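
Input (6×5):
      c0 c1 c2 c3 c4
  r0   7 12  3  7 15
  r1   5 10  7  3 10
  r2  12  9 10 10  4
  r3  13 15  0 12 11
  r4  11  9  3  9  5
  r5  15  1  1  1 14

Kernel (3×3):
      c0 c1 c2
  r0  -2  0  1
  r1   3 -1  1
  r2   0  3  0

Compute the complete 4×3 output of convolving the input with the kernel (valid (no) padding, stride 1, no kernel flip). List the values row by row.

Output[0,0]: The receptive field on the input at this output position is [7 12 3 / 5 10 7 / 12 9 10]. Elementwise product with the kernel and sum: 7·-2 + 3·1 + 5·3 + 10·-1 + 7·1 + 9·3.
Output[0,1]: The receptive field on the input at this output position is [12 3 7 / 10 7 3 / 9 10 10]. Elementwise product with the kernel and sum: 12·-2 + 7·1 + 10·3 + 7·-1 + 3·1 + 10·3.

28 39 67
79 10 56
37 58 10
4 18 19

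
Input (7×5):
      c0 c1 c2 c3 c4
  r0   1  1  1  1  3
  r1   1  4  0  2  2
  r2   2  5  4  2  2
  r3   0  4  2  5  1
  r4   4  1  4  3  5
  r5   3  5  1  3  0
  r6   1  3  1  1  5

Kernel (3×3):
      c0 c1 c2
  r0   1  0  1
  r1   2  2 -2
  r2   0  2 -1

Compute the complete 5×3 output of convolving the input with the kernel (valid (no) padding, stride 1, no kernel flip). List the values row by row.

Output[0,0]: The receptive field on the input at this output position is [1 1 1 / 1 4 0 / 2 5 4]. Elementwise product with the kernel and sum: 1·1 + 1·1 + 1·2 + 4·2 + 0·-2 + 5·2 + 4·-1.
Output[0,1]: The receptive field on the input at this output position is [1 1 1 / 4 0 2 / 5 4 2]. Elementwise product with the kernel and sum: 1·1 + 1·1 + 4·2 + 0·2 + 2·-2 + 4·2 + 2·-1.

18 12 6
13 19 19
8 14 19
13 12 13
27 11 14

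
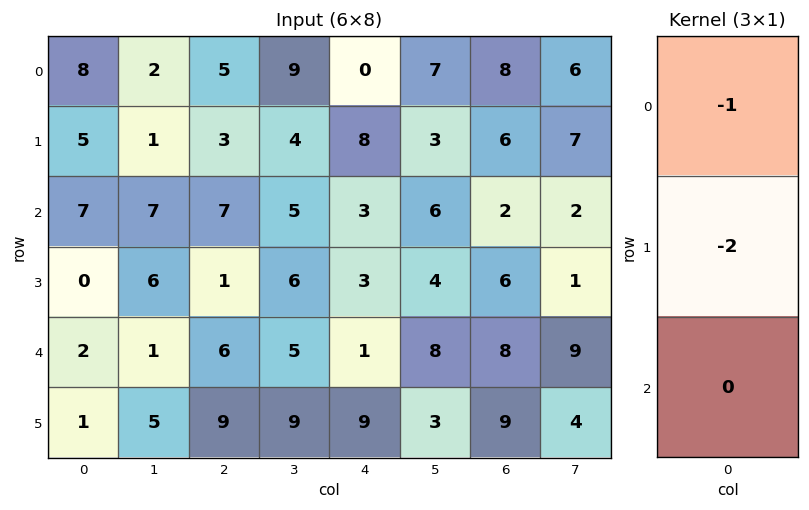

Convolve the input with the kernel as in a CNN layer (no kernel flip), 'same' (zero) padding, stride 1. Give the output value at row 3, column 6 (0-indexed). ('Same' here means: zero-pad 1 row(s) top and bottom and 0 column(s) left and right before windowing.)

-14

The receptive field on the zero-padded input at this output position is [2 / 6 / 8]. Elementwise product with the kernel and sum: 2·-1 + 6·-2.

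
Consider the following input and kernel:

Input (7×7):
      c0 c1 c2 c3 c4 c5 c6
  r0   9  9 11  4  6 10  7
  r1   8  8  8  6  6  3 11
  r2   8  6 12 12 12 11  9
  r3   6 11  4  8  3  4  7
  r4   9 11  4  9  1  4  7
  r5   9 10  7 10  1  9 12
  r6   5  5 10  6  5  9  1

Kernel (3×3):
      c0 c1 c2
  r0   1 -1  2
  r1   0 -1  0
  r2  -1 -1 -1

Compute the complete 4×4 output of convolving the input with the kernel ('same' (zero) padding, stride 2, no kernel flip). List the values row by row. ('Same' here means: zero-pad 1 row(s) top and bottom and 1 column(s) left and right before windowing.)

Output[0,0]: The receptive field on the zero-padded input at this output position is [0 0 0 / 0 9 9 / 0 8 8]. Elementwise product with the kernel and sum: 0·1 + 0·-1 + 0·2 + 9·-1 + 0·-1 + 8·-1 + 8·-1.

-25 -33 -21 -21
-17 -23 -21 -28
-12 -8 -8 -31
6 13 22 -4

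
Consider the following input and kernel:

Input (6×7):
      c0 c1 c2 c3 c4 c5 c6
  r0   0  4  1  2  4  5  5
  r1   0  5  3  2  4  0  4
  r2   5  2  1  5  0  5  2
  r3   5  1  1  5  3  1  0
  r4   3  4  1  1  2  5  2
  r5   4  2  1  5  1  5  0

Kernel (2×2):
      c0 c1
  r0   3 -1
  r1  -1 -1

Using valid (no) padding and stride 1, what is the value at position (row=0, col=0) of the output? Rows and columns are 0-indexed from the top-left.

-9

The receptive field on the input at this output position is [0 4 / 0 5]. Elementwise product with the kernel and sum: 0·3 + 4·-1 + 0·-1 + 5·-1.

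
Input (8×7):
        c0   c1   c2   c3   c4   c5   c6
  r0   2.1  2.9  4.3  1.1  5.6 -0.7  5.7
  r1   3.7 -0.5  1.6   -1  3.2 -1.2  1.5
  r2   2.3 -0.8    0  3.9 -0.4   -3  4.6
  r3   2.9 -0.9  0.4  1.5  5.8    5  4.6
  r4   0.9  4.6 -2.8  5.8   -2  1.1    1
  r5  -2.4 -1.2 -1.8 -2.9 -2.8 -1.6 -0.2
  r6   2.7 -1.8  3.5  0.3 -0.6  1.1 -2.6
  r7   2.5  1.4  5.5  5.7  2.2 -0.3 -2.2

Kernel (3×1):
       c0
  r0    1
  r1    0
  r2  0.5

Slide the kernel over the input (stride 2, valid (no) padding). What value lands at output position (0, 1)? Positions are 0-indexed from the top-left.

The receptive field on the input at this output position is [4.3 / 1.6 / 0]. Elementwise product with the kernel and sum: 4.3·1 + 0·0.5.

4.3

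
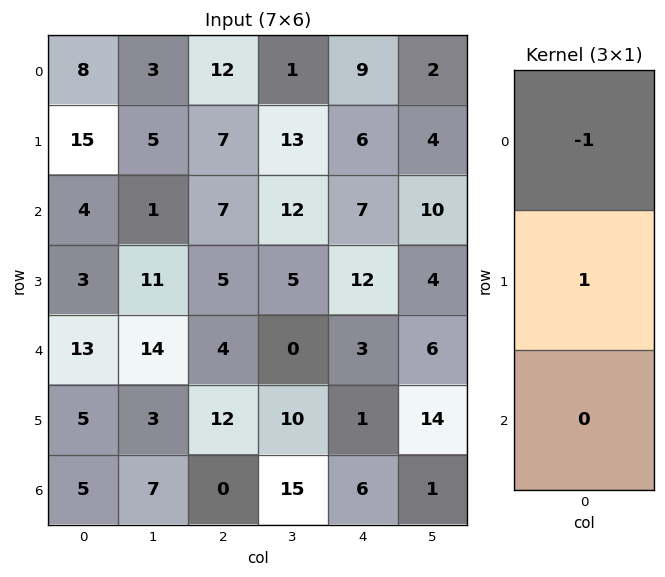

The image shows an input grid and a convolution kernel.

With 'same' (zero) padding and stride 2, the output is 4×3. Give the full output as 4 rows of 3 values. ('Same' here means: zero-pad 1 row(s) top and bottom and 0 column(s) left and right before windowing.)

8 12 9
-11 0 1
10 -1 -9
0 -12 5

Output[0,0]: The receptive field on the zero-padded input at this output position is [0 / 8 / 15]. Elementwise product with the kernel and sum: 0·-1 + 8·1.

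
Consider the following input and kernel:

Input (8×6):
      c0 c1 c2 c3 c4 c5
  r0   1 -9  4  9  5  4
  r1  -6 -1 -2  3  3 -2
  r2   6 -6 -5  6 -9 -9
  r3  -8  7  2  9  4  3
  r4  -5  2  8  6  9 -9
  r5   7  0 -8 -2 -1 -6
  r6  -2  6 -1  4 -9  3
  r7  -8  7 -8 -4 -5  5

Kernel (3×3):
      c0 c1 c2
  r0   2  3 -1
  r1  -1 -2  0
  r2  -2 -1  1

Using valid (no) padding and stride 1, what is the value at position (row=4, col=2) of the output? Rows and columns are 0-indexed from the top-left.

The receptive field on the input at this output position is [8 6 9 / -8 -2 -1 / -1 4 -9]. Elementwise product with the kernel and sum: 8·2 + 6·3 + 9·-1 + -8·-1 + -2·-2 + -1·-2 + 4·-1 + -9·1.

26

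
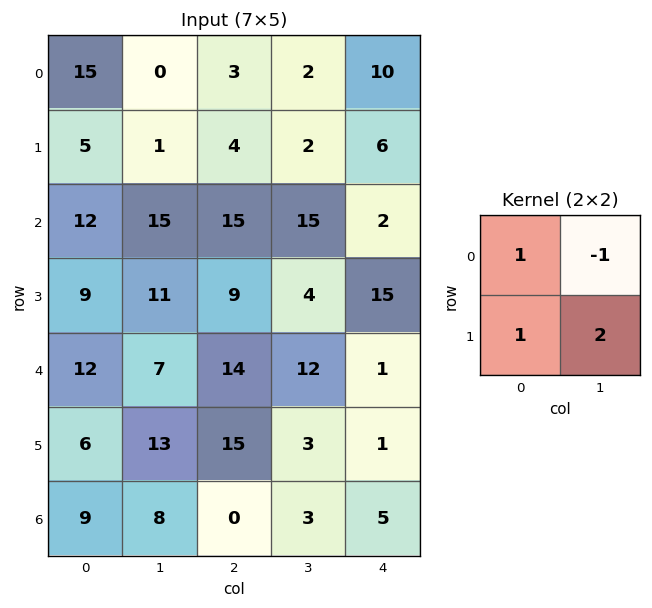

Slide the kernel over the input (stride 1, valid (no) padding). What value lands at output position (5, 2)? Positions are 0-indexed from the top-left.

18

The receptive field on the input at this output position is [15 3 / 0 3]. Elementwise product with the kernel and sum: 15·1 + 3·-1 + 0·1 + 3·2.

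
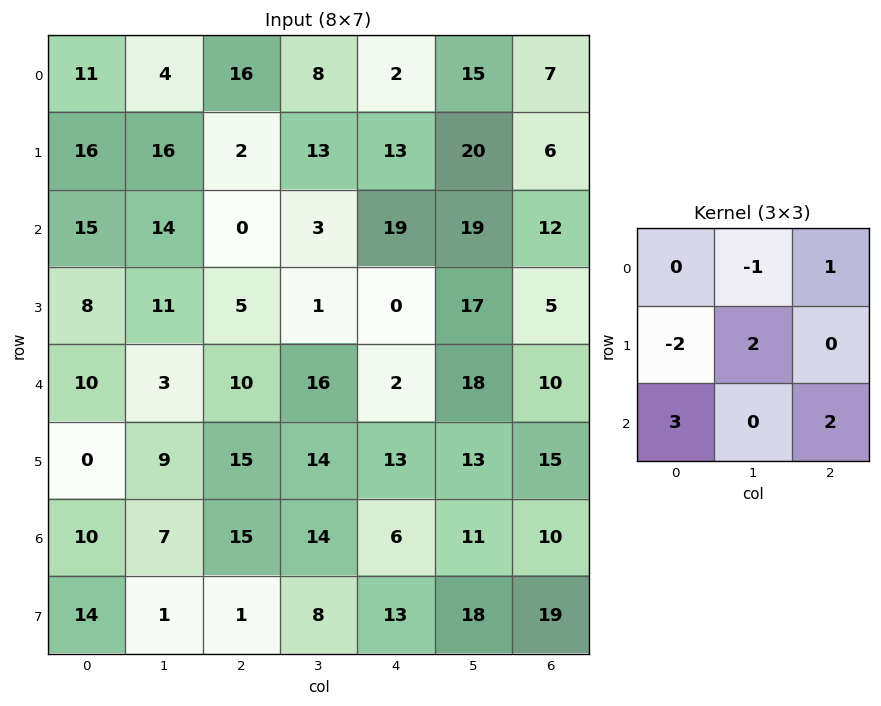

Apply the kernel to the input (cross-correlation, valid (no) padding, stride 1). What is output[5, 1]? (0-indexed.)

The receptive field on the input at this output position is [9 15 14 / 7 15 14 / 1 1 8]. Elementwise product with the kernel and sum: 15·-1 + 14·1 + 7·-2 + 15·2 + 1·3 + 8·2.

34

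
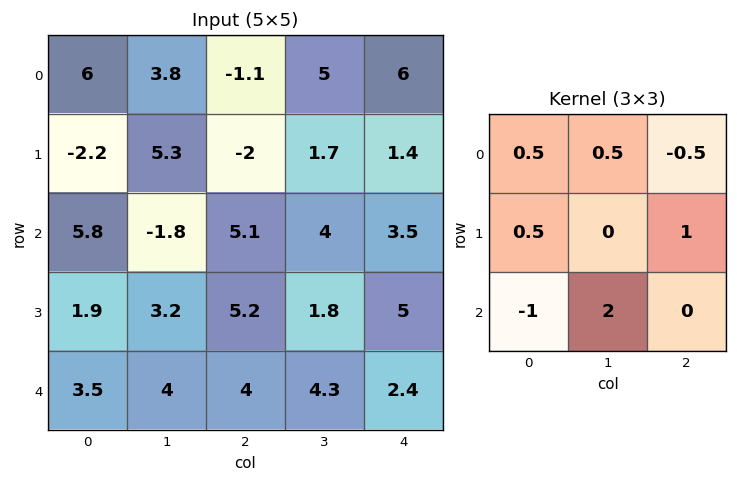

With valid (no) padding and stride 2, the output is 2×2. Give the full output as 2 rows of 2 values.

Output[0,0]: The receptive field on the input at this output position is [6 3.8 -1.1 / -2.2 5.3 -2 / 5.8 -1.8 5.1]. Elementwise product with the kernel and sum: 6·0.5 + 3.8·0.5 + -1.1·-0.5 + -2.2·0.5 + -2·1 + 5.8·-1 + -1.8·2.
Output[0,1]: The receptive field on the input at this output position is [-1.1 5 6 / -2 1.7 1.4 / 5.1 4 3.5]. Elementwise product with the kernel and sum: -1.1·0.5 + 5·0.5 + 6·-0.5 + -2·0.5 + 1.4·1 + 5.1·-1 + 4·2.

-7.05 2.25
10.1 15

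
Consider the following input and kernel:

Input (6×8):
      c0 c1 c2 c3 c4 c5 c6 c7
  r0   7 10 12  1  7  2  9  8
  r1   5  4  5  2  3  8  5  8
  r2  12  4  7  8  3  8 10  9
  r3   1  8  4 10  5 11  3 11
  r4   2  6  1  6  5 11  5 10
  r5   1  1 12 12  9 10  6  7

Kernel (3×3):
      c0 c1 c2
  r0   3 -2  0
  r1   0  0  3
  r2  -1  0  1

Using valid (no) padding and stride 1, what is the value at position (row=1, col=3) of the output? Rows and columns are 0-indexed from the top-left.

25

The receptive field on the input at this output position is [2 3 8 / 8 3 8 / 10 5 11]. Elementwise product with the kernel and sum: 2·3 + 3·-2 + 8·3 + 10·-1 + 11·1.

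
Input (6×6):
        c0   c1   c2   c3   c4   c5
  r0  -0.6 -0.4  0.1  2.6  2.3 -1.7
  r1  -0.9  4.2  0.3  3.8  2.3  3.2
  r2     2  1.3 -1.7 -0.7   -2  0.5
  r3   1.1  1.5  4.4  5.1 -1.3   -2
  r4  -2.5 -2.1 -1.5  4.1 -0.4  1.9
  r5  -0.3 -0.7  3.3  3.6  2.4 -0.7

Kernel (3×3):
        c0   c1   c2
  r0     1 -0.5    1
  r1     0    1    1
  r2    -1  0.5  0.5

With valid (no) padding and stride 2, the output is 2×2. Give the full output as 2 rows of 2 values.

2 7.55
6.25 3.8

Output[0,0]: The receptive field on the input at this output position is [-0.6 -0.4 0.1 / -0.9 4.2 0.3 / 2 1.3 -1.7]. Elementwise product with the kernel and sum: -0.6·1 + -0.4·-0.5 + 0.1·1 + 4.2·1 + 0.3·1 + 2·-1 + 1.3·0.5 + -1.7·0.5.
Output[0,1]: The receptive field on the input at this output position is [0.1 2.6 2.3 / 0.3 3.8 2.3 / -1.7 -0.7 -2]. Elementwise product with the kernel and sum: 0.1·1 + 2.6·-0.5 + 2.3·1 + 3.8·1 + 2.3·1 + -1.7·-1 + -0.7·0.5 + -2·0.5.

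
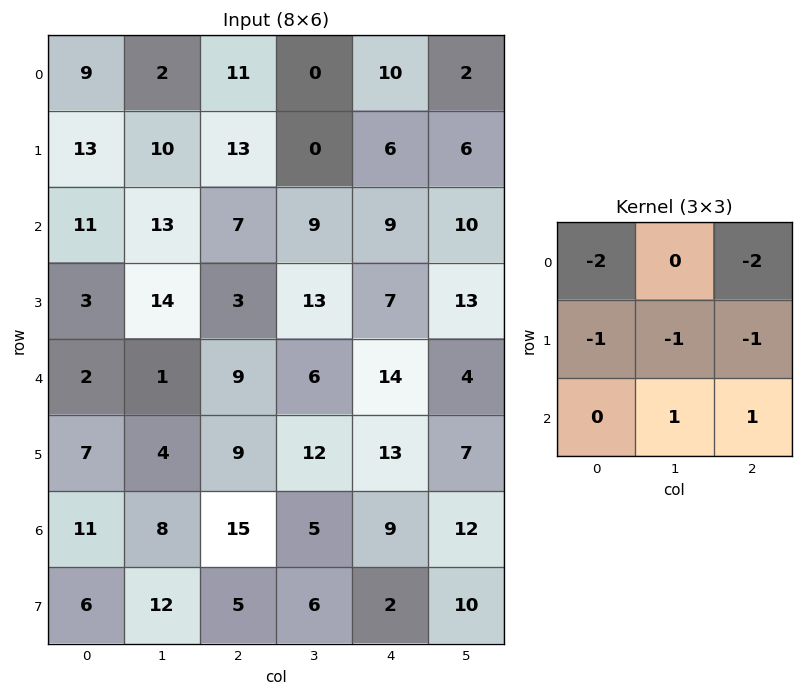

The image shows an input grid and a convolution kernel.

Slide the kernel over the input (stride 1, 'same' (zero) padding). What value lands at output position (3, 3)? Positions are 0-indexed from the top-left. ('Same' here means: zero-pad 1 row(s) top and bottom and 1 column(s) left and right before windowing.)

The receptive field on the zero-padded input at this output position is [7 9 9 / 3 13 7 / 9 6 14]. Elementwise product with the kernel and sum: 7·-2 + 9·-2 + 3·-1 + 13·-1 + 7·-1 + 6·1 + 14·1.

-35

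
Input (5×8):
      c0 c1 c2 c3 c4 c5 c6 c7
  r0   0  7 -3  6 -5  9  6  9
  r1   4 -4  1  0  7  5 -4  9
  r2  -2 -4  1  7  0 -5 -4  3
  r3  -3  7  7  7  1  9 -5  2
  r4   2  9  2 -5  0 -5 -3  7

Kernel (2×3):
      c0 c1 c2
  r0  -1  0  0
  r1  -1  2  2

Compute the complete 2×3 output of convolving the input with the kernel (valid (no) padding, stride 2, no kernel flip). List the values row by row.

Output[0,0]: The receptive field on the input at this output position is [0 7 -3 / 4 -4 1]. Elementwise product with the kernel and sum: 0·-1 + 4·-1 + -4·2 + 1·2.
Output[0,1]: The receptive field on the input at this output position is [-3 6 -5 / 1 0 7]. Elementwise product with the kernel and sum: -3·-1 + 1·-1 + 0·2 + 7·2.

-10 16 0
33 8 7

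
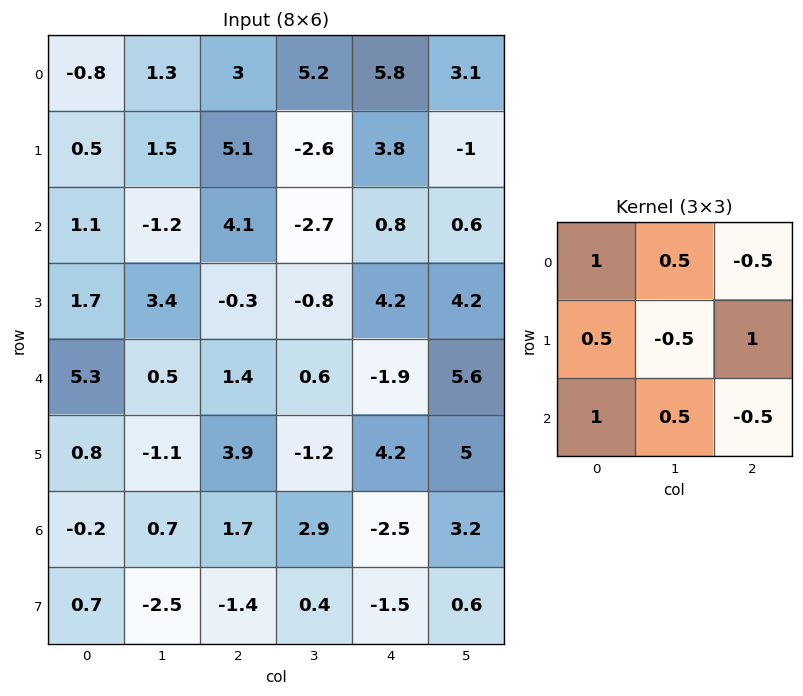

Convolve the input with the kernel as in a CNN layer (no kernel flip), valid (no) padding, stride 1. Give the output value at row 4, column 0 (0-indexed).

The receptive field on the input at this output position is [5.3 0.5 1.4 / 0.8 -1.1 3.9 / -0.2 0.7 1.7]. Elementwise product with the kernel and sum: 5.3·1 + 0.5·0.5 + 1.4·-0.5 + 0.8·0.5 + -1.1·-0.5 + 3.9·1 + -0.2·1 + 0.7·0.5 + 1.7·-0.5.

9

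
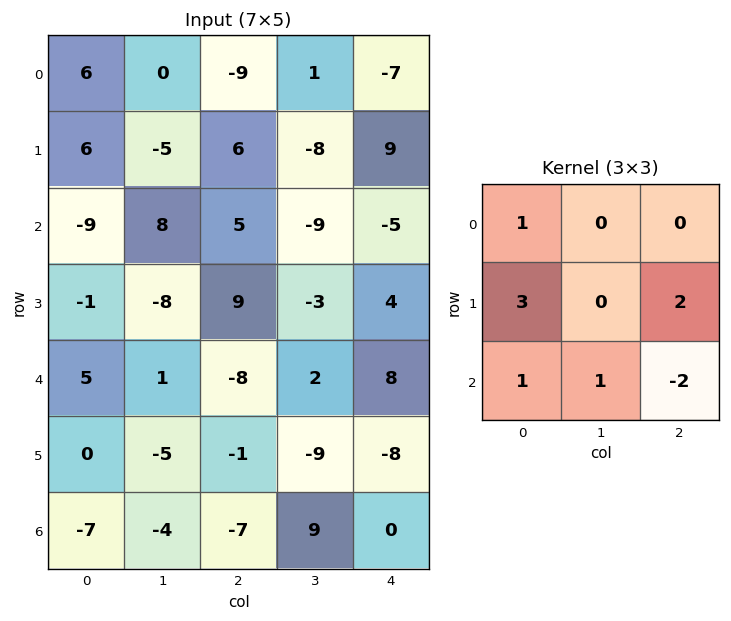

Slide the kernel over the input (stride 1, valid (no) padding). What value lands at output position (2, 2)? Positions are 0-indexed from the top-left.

The receptive field on the input at this output position is [5 -9 -5 / 9 -3 4 / -8 2 8]. Elementwise product with the kernel and sum: 5·1 + 9·3 + 4·2 + -8·1 + 2·1 + 8·-2.

18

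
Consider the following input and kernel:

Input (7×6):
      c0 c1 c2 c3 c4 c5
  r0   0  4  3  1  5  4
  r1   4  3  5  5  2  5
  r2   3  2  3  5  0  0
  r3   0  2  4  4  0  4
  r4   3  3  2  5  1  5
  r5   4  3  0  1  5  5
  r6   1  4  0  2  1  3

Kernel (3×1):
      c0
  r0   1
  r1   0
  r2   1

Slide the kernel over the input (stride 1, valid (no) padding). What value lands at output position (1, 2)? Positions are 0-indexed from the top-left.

9

The receptive field on the input at this output position is [5 / 3 / 4]. Elementwise product with the kernel and sum: 5·1 + 4·1.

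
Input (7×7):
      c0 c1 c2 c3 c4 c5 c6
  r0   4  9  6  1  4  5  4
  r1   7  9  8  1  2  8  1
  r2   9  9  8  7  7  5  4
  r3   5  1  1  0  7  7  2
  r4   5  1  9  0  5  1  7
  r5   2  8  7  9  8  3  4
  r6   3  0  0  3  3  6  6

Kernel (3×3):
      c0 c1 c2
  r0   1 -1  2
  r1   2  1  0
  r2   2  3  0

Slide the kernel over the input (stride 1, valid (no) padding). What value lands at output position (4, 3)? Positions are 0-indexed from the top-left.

The receptive field on the input at this output position is [0 5 1 / 9 8 3 / 3 3 6]. Elementwise product with the kernel and sum: 0·1 + 5·-1 + 1·2 + 9·2 + 8·1 + 3·2 + 3·3.

38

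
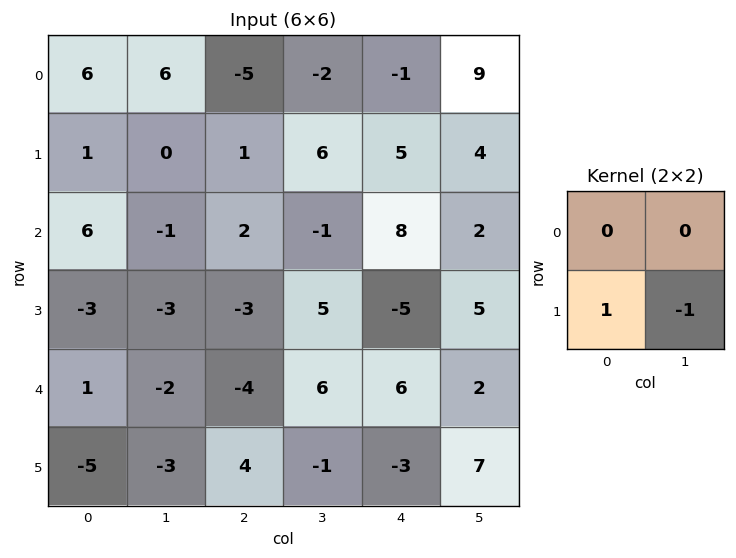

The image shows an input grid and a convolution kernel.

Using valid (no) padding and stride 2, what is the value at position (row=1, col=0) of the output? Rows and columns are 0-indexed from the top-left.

The receptive field on the input at this output position is [6 -1 / -3 -3]. Elementwise product with the kernel and sum: -3·1 + -3·-1.

0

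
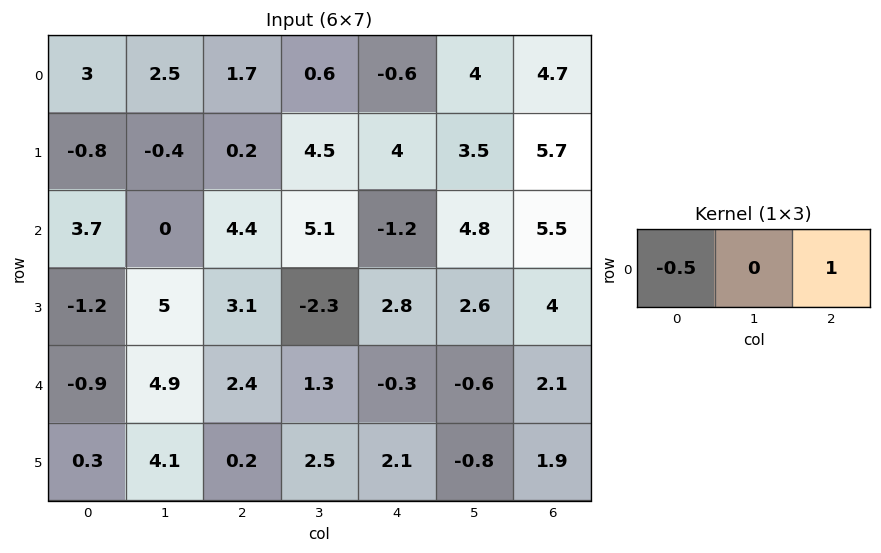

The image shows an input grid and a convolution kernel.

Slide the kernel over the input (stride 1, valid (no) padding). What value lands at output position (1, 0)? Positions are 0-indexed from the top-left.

The receptive field on the input at this output position is [-0.8 -0.4 0.2]. Elementwise product with the kernel and sum: -0.8·-0.5 + 0.2·1.

0.6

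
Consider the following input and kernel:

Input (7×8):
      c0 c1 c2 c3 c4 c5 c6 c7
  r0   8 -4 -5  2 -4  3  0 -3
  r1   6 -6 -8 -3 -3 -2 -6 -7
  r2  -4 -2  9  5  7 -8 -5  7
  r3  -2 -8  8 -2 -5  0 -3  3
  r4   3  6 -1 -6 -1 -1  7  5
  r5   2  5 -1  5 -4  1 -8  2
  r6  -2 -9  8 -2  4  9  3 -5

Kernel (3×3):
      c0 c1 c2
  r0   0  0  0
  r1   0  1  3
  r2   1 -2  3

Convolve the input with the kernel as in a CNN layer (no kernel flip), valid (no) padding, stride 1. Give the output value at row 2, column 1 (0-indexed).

-8

The receptive field on the input at this output position is [-2 9 5 / -8 8 -2 / 6 -1 -6]. Elementwise product with the kernel and sum: 8·1 + -2·3 + 6·1 + -1·-2 + -6·3.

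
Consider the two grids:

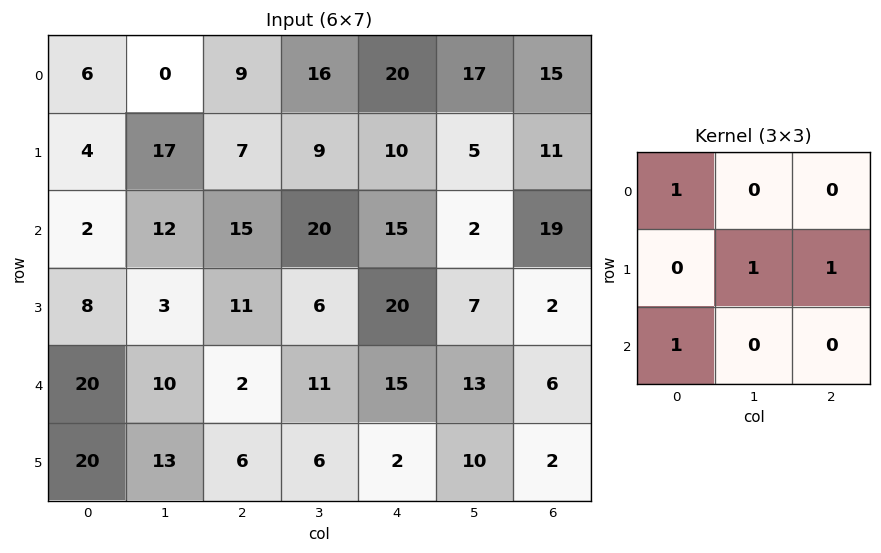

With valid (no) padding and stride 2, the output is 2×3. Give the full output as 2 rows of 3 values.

32 43 51
36 43 39

Output[0,0]: The receptive field on the input at this output position is [6 0 9 / 4 17 7 / 2 12 15]. Elementwise product with the kernel and sum: 6·1 + 17·1 + 7·1 + 2·1.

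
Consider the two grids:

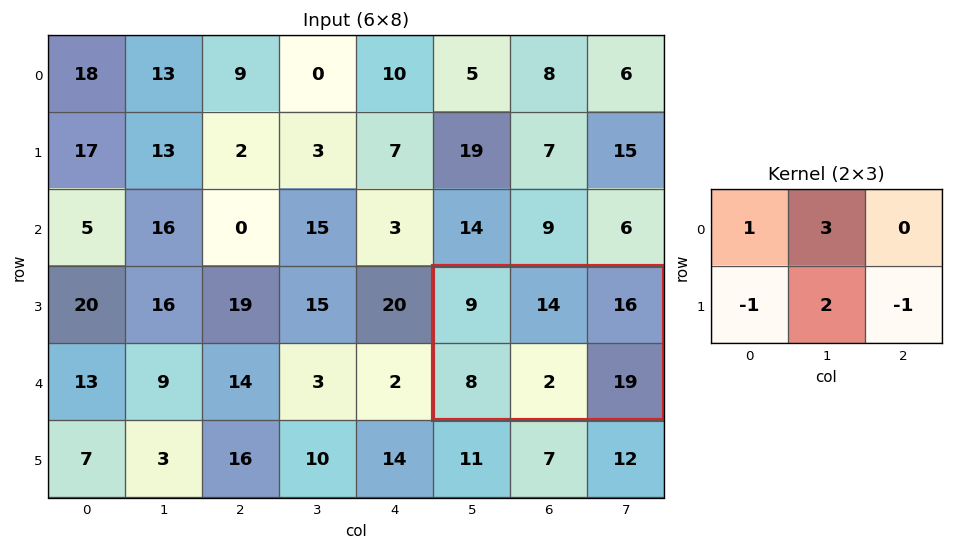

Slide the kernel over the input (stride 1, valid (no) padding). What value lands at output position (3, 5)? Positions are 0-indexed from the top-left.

The receptive field on the input at this output position is [9 14 16 / 8 2 19]. Elementwise product with the kernel and sum: 9·1 + 14·3 + 8·-1 + 2·2 + 19·-1.

28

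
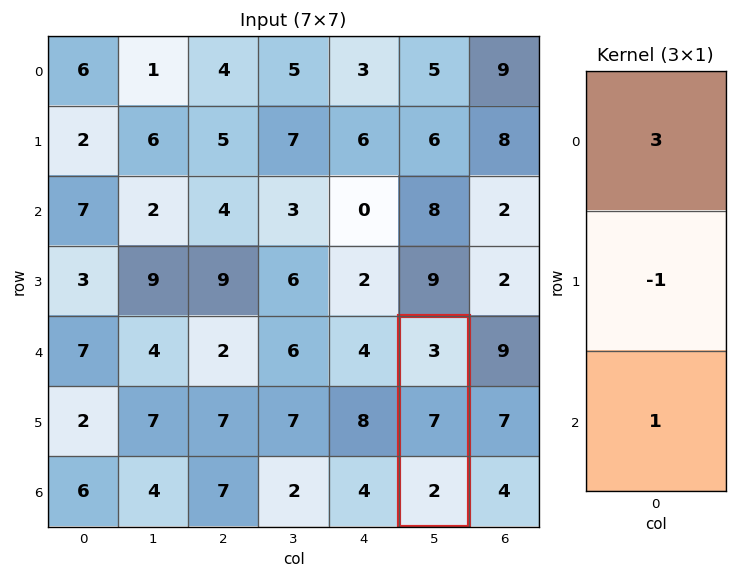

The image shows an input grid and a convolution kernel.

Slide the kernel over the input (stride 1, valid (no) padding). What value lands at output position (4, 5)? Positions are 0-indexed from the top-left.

4

The receptive field on the input at this output position is [3 / 7 / 2]. Elementwise product with the kernel and sum: 3·3 + 7·-1 + 2·1.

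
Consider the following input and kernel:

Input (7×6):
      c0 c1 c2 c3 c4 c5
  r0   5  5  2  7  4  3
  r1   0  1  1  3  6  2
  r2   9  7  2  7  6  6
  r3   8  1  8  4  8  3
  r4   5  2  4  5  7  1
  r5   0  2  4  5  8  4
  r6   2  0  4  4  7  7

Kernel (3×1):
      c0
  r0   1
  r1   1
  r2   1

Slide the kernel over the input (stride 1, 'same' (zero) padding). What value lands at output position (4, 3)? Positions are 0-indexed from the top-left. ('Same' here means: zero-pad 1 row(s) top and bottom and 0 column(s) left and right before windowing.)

The receptive field on the zero-padded input at this output position is [4 / 5 / 5]. Elementwise product with the kernel and sum: 4·1 + 5·1 + 5·1.

14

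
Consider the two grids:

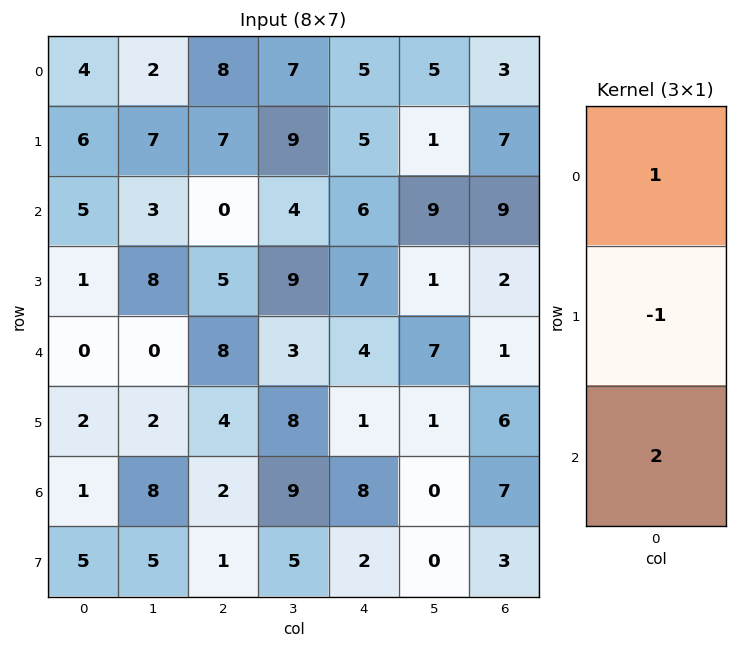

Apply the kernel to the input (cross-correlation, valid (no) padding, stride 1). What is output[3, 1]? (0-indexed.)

The receptive field on the input at this output position is [8 / 0 / 2]. Elementwise product with the kernel and sum: 8·1 + 0·-1 + 2·2.

12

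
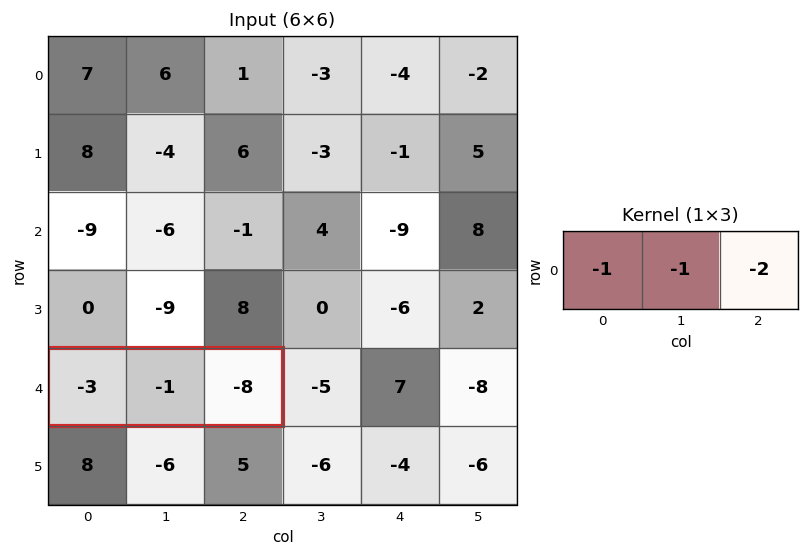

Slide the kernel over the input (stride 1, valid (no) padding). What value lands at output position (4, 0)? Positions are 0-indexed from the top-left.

20

The receptive field on the input at this output position is [-3 -1 -8]. Elementwise product with the kernel and sum: -3·-1 + -1·-1 + -8·-2.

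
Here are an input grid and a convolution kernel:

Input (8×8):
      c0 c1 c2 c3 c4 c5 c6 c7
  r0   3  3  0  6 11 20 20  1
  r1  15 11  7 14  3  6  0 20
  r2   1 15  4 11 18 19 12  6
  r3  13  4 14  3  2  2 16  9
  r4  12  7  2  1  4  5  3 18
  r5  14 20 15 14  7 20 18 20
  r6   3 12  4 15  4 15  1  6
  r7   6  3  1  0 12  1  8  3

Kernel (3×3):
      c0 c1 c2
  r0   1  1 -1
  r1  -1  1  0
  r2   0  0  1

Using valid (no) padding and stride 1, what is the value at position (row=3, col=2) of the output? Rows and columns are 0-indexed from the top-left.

21

The receptive field on the input at this output position is [14 3 2 / 2 1 4 / 15 14 7]. Elementwise product with the kernel and sum: 14·1 + 3·1 + 2·-1 + 2·-1 + 1·1 + 7·1.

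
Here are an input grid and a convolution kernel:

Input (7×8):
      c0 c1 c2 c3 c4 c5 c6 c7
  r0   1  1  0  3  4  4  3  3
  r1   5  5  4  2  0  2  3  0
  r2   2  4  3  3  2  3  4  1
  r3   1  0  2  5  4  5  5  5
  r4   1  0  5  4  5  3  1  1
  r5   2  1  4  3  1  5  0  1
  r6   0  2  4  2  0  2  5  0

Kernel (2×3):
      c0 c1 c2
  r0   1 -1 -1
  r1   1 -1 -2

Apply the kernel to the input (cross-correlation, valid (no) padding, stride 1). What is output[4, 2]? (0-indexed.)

-5

The receptive field on the input at this output position is [5 4 5 / 4 3 1]. Elementwise product with the kernel and sum: 5·1 + 4·-1 + 5·-1 + 4·1 + 3·-1 + 1·-2.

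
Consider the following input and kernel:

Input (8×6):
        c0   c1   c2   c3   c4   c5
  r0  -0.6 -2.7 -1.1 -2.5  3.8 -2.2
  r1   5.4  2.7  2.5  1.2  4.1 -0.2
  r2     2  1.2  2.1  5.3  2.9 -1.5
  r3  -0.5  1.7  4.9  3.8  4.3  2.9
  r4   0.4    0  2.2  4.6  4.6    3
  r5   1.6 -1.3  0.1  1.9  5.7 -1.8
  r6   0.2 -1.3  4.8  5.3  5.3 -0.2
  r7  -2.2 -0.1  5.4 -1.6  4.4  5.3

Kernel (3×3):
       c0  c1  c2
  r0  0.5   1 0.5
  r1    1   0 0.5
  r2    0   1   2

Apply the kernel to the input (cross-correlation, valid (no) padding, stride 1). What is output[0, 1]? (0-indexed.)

12.3

The receptive field on the input at this output position is [-2.7 -1.1 -2.5 / 2.7 2.5 1.2 / 1.2 2.1 5.3]. Elementwise product with the kernel and sum: -2.7·0.5 + -1.1·1 + -2.5·0.5 + 2.7·1 + 1.2·0.5 + 2.1·1 + 5.3·2.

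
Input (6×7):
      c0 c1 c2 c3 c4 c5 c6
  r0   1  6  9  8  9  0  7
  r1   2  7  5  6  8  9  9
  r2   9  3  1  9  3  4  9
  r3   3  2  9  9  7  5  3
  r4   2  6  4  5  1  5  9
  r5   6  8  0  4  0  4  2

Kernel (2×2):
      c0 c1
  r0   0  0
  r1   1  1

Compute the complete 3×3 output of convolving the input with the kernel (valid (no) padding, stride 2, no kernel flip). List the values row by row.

9 11 17
5 18 12
14 4 4

Output[0,0]: The receptive field on the input at this output position is [1 6 / 2 7]. Elementwise product with the kernel and sum: 2·1 + 7·1.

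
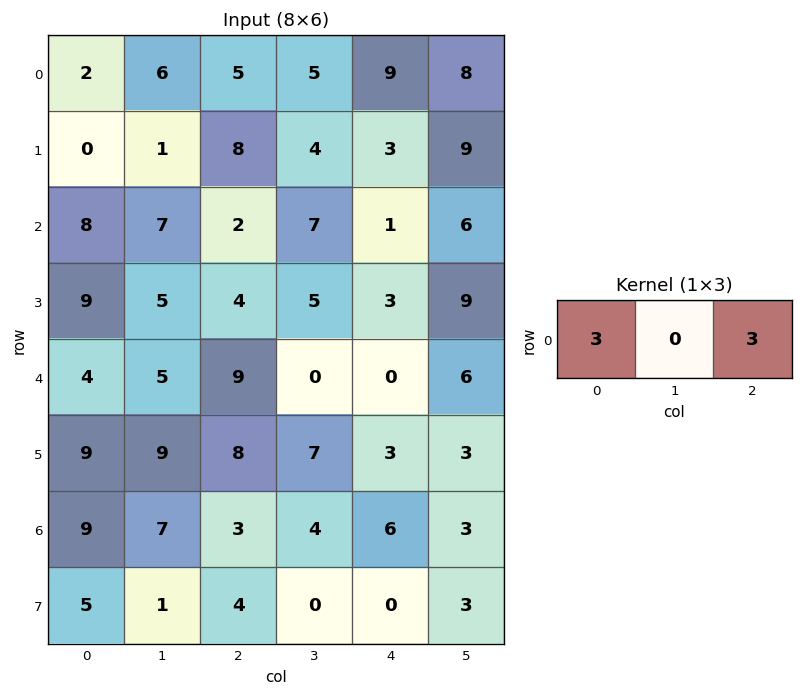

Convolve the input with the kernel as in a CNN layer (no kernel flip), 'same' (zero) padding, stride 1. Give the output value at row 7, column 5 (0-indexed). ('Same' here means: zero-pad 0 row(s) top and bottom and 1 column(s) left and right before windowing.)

The receptive field on the zero-padded input at this output position is [0 3 0]. Elementwise product with the kernel and sum: 0·3 + 0·3.

0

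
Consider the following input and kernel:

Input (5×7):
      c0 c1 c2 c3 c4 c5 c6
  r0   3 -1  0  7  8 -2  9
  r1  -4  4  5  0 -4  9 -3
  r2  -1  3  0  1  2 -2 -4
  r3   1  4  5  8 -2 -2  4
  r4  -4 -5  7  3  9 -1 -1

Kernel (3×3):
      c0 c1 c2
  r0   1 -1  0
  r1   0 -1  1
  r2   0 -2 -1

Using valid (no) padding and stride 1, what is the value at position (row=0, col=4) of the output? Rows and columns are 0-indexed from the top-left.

6

The receptive field on the input at this output position is [8 -2 9 / -4 9 -3 / 2 -2 -4]. Elementwise product with the kernel and sum: 8·1 + -2·-1 + 9·-1 + -3·1 + -2·-2 + -4·-1.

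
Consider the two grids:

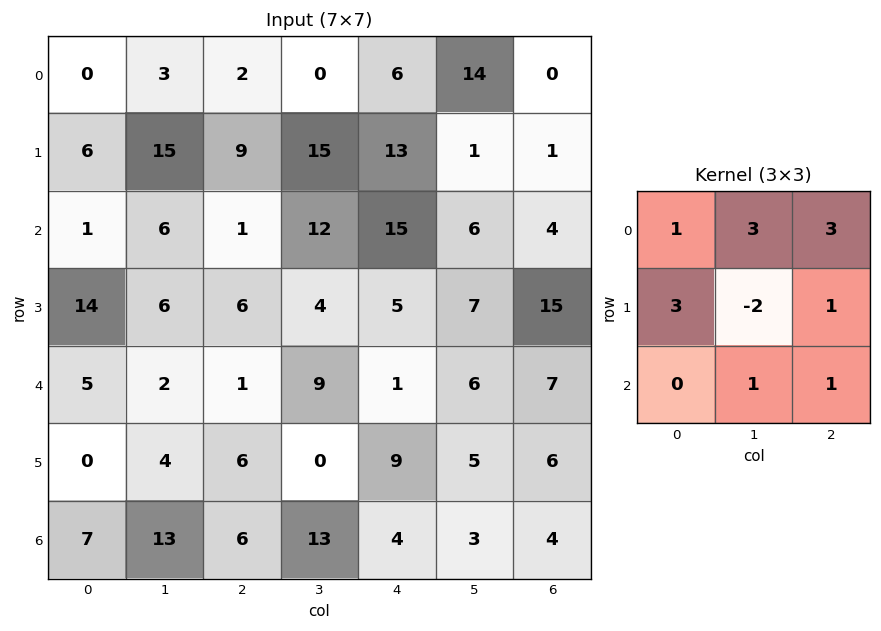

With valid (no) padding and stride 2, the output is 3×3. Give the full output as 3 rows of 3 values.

Output[0,0]: The receptive field on the input at this output position is [0 3 2 / 6 15 9 / 1 6 1]. Elementwise product with the kernel and sum: 0·1 + 3·3 + 2·3 + 6·3 + 15·-2 + 9·1 + 6·1 + 1·1.
Output[0,1]: The receptive field on the input at this output position is [2 0 6 / 9 15 13 / 1 12 15]. Elementwise product with the kernel and sum: 2·1 + 0·3 + 6·3 + 9·3 + 15·-2 + 13·1 + 12·1 + 15·1.

19 57 96
61 107 74
31 75 70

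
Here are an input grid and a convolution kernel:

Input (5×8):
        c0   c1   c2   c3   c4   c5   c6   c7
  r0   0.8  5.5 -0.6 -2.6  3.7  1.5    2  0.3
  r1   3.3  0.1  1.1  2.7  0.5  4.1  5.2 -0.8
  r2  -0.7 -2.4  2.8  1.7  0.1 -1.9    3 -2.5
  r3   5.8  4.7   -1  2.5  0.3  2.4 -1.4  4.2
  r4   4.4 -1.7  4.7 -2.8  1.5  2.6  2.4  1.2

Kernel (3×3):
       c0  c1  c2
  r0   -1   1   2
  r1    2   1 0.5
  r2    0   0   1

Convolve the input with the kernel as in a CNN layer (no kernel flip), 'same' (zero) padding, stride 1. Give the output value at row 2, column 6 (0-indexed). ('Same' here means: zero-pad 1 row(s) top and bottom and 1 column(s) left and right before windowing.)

The receptive field on the zero-padded input at this output position is [4.1 5.2 -0.8 / -1.9 3 -2.5 / 2.4 -1.4 4.2]. Elementwise product with the kernel and sum: 4.1·-1 + 5.2·1 + -0.8·2 + -1.9·2 + 3·1 + -2.5·0.5 + 4.2·1.

1.65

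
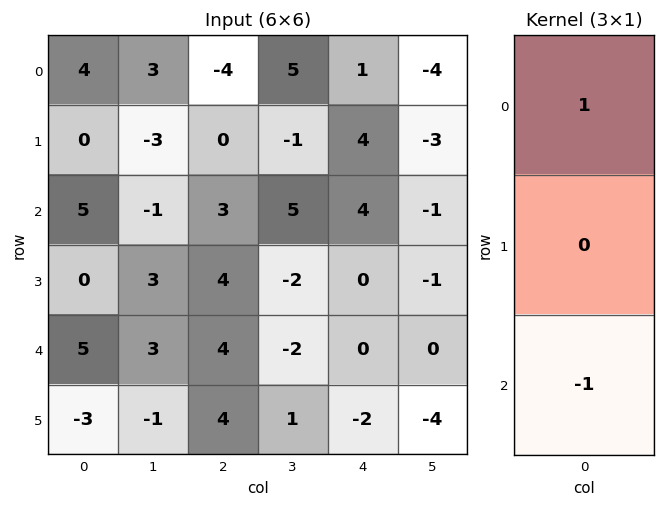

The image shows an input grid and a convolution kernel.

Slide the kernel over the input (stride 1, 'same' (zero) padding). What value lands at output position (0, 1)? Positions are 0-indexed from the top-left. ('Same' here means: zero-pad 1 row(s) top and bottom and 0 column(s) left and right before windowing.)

The receptive field on the zero-padded input at this output position is [0 / 3 / -3]. Elementwise product with the kernel and sum: 0·1 + -3·-1.

3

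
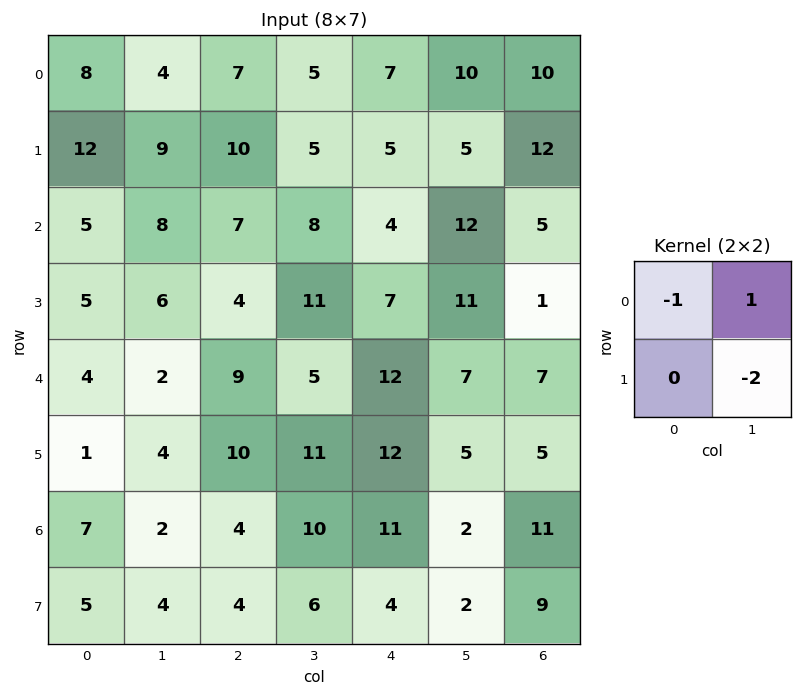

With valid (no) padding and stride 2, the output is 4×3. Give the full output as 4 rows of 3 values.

-22 -12 -7
-9 -21 -14
-10 -26 -15
-13 -6 -13

Output[0,0]: The receptive field on the input at this output position is [8 4 / 12 9]. Elementwise product with the kernel and sum: 8·-1 + 4·1 + 9·-2.
Output[0,1]: The receptive field on the input at this output position is [7 5 / 10 5]. Elementwise product with the kernel and sum: 7·-1 + 5·1 + 5·-2.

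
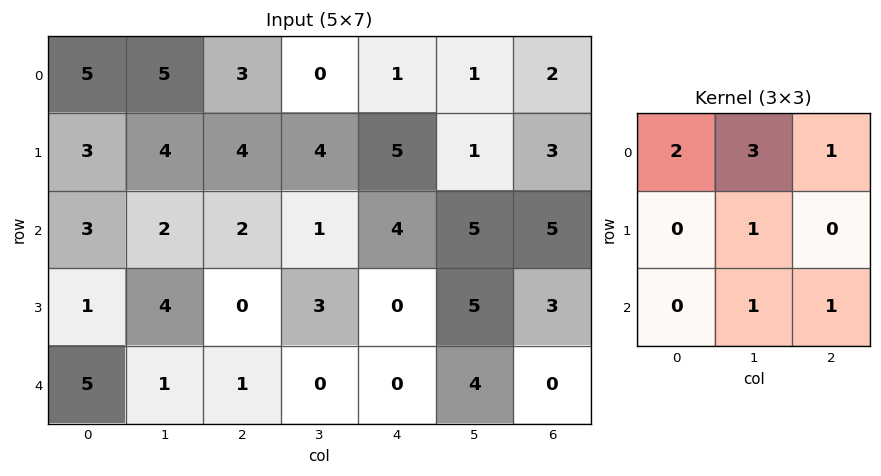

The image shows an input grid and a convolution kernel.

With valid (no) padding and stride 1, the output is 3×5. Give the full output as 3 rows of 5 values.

Output[0,0]: The receptive field on the input at this output position is [5 5 3 / 3 4 4 / 3 2 2]. Elementwise product with the kernel and sum: 5·2 + 5·3 + 3·1 + 4·1 + 2·1 + 2·1.

36 26 16 18 18
28 29 29 33 29
20 12 14 23 37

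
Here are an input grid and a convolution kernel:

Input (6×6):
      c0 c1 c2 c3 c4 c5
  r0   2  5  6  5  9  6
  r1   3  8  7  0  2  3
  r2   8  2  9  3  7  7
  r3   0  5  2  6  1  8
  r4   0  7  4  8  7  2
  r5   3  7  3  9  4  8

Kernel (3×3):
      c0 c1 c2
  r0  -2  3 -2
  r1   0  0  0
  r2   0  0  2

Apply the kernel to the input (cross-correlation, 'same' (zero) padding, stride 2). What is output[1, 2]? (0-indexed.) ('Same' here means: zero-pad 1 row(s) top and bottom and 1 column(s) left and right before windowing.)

16

The receptive field on the zero-padded input at this output position is [0 2 3 / 3 7 7 / 6 1 8]. Elementwise product with the kernel and sum: 0·-2 + 2·3 + 3·-2 + 8·2.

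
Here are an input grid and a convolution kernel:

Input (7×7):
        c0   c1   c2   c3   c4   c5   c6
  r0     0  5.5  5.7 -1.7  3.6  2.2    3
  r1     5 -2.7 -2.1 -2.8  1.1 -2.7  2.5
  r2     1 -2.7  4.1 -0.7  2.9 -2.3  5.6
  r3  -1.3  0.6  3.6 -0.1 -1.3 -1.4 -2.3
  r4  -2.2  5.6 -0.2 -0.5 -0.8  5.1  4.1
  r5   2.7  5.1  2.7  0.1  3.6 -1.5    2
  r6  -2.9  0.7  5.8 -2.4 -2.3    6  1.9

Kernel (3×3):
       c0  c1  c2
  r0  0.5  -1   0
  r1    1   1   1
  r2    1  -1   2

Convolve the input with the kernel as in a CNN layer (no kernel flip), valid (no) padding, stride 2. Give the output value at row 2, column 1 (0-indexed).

10.4

The receptive field on the input at this output position is [-0.2 -0.5 -0.8 / 2.7 0.1 3.6 / 5.8 -2.4 -2.3]. Elementwise product with the kernel and sum: -0.2·0.5 + -0.5·-1 + 2.7·1 + 0.1·1 + 3.6·1 + 5.8·1 + -2.4·-1 + -2.3·2.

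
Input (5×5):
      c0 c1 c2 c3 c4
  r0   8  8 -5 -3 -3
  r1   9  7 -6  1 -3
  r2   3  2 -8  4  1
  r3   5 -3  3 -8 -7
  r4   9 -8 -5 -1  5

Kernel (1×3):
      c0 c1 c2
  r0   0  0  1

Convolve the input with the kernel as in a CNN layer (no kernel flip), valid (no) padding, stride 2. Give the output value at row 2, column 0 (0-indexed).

The receptive field on the input at this output position is [9 -8 -5]. Elementwise product with the kernel and sum: -5·1.

-5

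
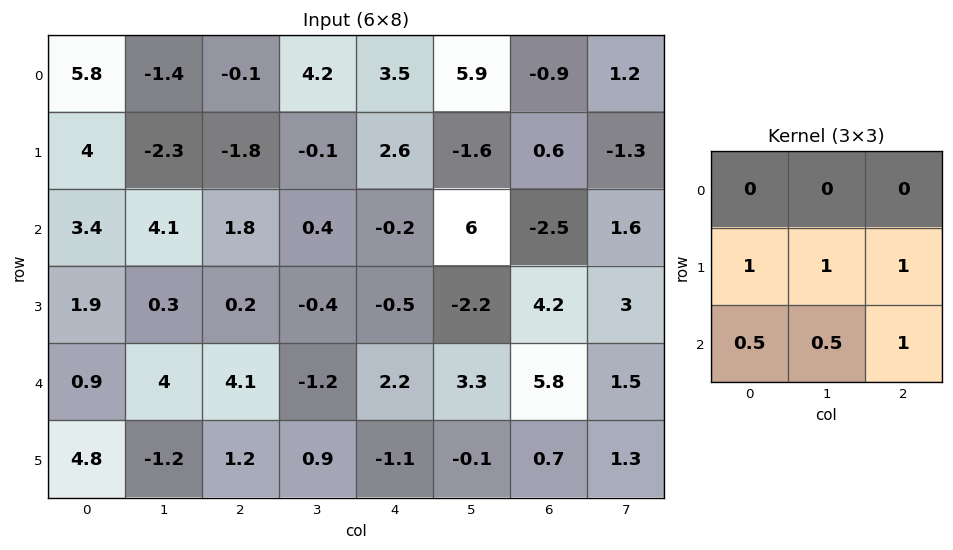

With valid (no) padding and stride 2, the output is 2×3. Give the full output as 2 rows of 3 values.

Output[0,0]: The receptive field on the input at this output position is [5.8 -1.4 -0.1 / 4 -2.3 -1.8 / 3.4 4.1 1.8]. Elementwise product with the kernel and sum: 4·1 + -2.3·1 + -1.8·1 + 3.4·0.5 + 4.1·0.5 + 1.8·1.
Output[0,1]: The receptive field on the input at this output position is [-0.1 4.2 3.5 / -1.8 -0.1 2.6 / 1.8 0.4 -0.2]. Elementwise product with the kernel and sum: -1.8·1 + -0.1·1 + 2.6·1 + 1.8·0.5 + 0.4·0.5 + -0.2·1.

5.45 1.6 2
8.95 2.95 10.05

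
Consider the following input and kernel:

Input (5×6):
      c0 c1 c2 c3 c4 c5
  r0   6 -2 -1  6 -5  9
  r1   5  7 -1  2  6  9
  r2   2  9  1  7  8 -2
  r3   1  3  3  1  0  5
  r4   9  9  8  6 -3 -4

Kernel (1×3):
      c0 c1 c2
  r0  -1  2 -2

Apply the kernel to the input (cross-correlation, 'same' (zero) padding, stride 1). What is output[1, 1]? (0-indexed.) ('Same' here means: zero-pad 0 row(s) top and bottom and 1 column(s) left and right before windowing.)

The receptive field on the zero-padded input at this output position is [5 7 -1]. Elementwise product with the kernel and sum: 5·-1 + 7·2 + -1·-2.

11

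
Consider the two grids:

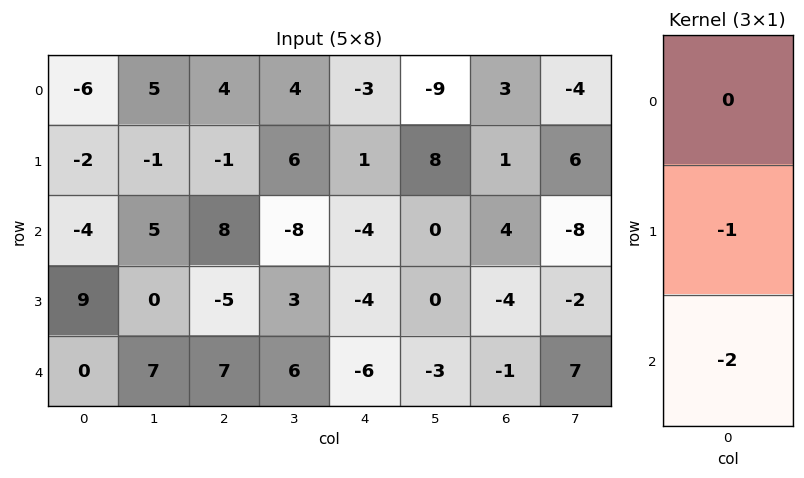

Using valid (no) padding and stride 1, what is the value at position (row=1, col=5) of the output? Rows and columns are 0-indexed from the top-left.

The receptive field on the input at this output position is [8 / 0 / 0]. Elementwise product with the kernel and sum: 0·-1 + 0·-2.

0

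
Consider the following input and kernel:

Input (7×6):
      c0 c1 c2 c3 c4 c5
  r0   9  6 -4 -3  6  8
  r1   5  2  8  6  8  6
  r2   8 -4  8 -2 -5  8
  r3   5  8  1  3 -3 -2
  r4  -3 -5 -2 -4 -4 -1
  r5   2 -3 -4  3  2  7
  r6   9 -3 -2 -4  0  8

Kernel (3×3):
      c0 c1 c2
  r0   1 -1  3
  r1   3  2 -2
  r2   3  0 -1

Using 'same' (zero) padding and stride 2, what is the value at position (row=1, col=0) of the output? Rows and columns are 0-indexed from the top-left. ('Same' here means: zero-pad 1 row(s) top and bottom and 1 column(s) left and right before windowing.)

17

The receptive field on the zero-padded input at this output position is [0 5 2 / 0 8 -4 / 0 5 8]. Elementwise product with the kernel and sum: 0·1 + 5·-1 + 2·3 + 0·3 + 8·2 + -4·-2 + 0·3 + 8·-1.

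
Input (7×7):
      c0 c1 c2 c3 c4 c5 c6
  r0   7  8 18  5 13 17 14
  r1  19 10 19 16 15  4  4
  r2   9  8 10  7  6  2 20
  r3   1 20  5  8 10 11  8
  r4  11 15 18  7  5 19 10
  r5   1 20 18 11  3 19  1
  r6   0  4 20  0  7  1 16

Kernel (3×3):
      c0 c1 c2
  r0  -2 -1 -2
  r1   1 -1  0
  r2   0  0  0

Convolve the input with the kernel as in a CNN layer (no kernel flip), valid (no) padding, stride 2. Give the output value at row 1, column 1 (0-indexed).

The receptive field on the input at this output position is [10 7 6 / 5 8 10 / 18 7 5]. Elementwise product with the kernel and sum: 10·-2 + 7·-1 + 6·-2 + 5·1 + 8·-1.

-42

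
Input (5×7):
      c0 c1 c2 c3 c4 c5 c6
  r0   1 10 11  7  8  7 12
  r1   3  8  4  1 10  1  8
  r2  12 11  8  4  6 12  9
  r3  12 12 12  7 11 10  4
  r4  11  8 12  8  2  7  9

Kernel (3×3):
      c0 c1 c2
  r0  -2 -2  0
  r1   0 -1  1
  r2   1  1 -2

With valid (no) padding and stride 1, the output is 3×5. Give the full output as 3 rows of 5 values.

Output[0,0]: The receptive field on the input at this output position is [1 10 11 / 3 8 4 / 12 11 8]. Elementwise product with the kernel and sum: 1·-2 + 10·-2 + 8·-1 + 4·1 + 12·1 + 11·1 + 8·-2.

-19 -34 -27 -53 -23
-25 -18 -11 -18 -12
-51 -39 -4 -25 -51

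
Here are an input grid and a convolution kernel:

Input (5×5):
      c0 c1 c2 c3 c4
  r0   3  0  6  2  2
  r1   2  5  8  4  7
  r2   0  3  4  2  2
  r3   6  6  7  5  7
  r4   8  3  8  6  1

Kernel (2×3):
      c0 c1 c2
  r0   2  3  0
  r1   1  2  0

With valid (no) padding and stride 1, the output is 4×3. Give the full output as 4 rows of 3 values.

Output[0,0]: The receptive field on the input at this output position is [3 0 6 / 2 5 8]. Elementwise product with the kernel and sum: 3·2 + 0·3 + 2·1 + 5·2.
Output[0,1]: The receptive field on the input at this output position is [0 6 2 / 5 8 4]. Elementwise product with the kernel and sum: 0·2 + 6·3 + 5·1 + 8·2.

18 39 34
25 45 36
27 38 31
44 52 49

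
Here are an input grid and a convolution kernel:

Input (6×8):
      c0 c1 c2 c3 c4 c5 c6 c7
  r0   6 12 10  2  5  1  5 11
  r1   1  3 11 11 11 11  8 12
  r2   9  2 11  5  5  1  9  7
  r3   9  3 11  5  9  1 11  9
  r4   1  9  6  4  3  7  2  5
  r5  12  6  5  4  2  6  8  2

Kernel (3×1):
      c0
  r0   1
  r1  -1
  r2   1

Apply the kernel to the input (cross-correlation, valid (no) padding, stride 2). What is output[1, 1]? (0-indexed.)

6

The receptive field on the input at this output position is [11 / 11 / 6]. Elementwise product with the kernel and sum: 11·1 + 11·-1 + 6·1.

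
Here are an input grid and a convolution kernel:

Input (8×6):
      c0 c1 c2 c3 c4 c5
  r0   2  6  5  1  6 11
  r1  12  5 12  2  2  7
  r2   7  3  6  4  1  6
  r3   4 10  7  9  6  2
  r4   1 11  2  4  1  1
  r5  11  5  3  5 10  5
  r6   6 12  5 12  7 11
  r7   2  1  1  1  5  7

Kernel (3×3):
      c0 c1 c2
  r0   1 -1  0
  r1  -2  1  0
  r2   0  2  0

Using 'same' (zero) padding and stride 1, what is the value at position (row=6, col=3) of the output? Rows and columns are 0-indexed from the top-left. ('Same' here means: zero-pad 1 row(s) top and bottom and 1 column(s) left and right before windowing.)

The receptive field on the zero-padded input at this output position is [3 5 10 / 5 12 7 / 1 1 5]. Elementwise product with the kernel and sum: 3·1 + 5·-1 + 5·-2 + 12·1 + 1·2.

2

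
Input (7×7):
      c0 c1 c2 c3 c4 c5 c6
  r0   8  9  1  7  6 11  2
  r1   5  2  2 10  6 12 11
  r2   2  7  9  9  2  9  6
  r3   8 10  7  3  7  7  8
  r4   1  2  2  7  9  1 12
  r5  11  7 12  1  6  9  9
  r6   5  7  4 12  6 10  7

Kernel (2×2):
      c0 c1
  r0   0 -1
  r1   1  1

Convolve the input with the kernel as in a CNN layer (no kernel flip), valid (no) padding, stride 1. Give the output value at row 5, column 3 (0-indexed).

The receptive field on the input at this output position is [1 6 / 12 6]. Elementwise product with the kernel and sum: 6·-1 + 12·1 + 6·1.

12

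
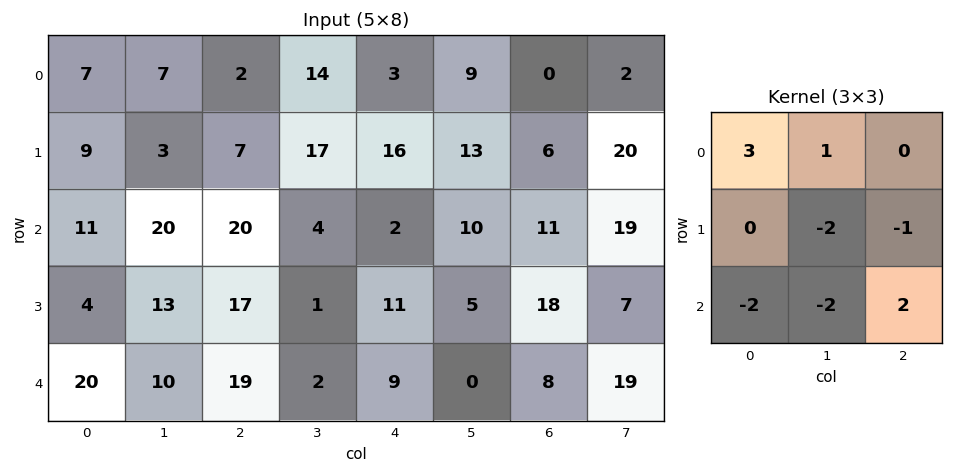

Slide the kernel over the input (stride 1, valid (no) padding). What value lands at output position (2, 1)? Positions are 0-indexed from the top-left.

-9

The receptive field on the input at this output position is [20 20 4 / 13 17 1 / 10 19 2]. Elementwise product with the kernel and sum: 20·3 + 20·1 + 17·-2 + 1·-1 + 10·-2 + 19·-2 + 2·2.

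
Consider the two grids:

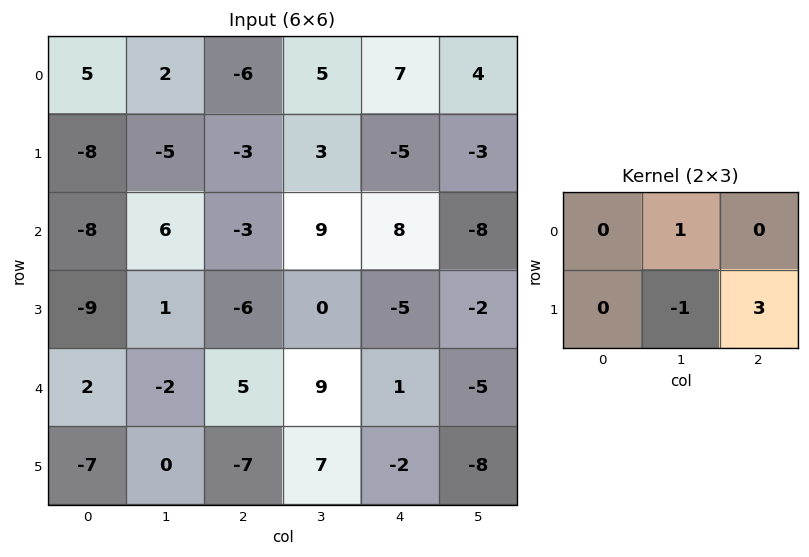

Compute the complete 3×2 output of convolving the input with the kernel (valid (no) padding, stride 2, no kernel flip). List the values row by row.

Output[0,0]: The receptive field on the input at this output position is [5 2 -6 / -8 -5 -3]. Elementwise product with the kernel and sum: 2·1 + -5·-1 + -3·3.

-2 -13
-13 -6
-23 -4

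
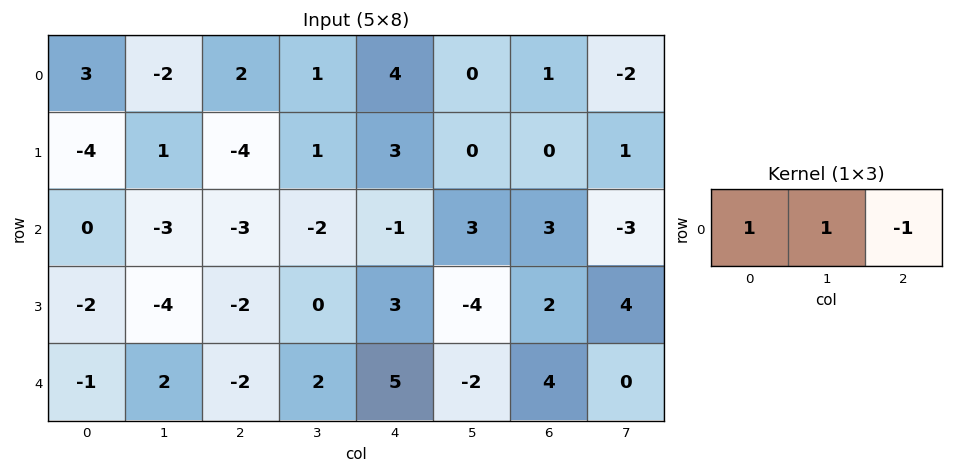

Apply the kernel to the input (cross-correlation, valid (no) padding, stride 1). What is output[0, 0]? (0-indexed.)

The receptive field on the input at this output position is [3 -2 2]. Elementwise product with the kernel and sum: 3·1 + -2·1 + 2·-1.

-1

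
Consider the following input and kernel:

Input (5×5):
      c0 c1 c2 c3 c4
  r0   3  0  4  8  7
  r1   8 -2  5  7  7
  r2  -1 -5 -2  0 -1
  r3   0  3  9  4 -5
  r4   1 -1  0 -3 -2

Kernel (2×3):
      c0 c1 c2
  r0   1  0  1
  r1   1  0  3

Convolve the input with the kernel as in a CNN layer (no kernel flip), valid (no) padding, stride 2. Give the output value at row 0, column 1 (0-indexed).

37

The receptive field on the input at this output position is [4 8 7 / 5 7 7]. Elementwise product with the kernel and sum: 4·1 + 7·1 + 5·1 + 7·3.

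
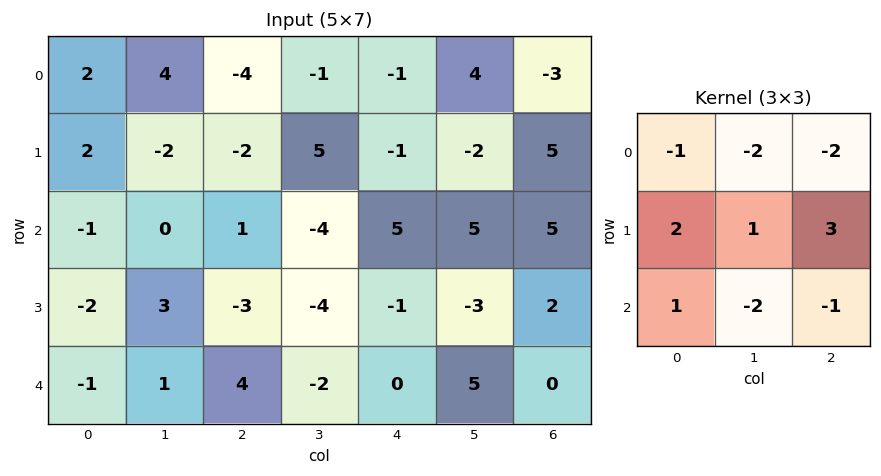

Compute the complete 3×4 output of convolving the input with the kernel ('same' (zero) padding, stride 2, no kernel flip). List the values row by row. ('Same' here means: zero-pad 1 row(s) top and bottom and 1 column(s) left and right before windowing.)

12 -2 18 -7
0 -2 14 0
0 11 23 9

Output[0,0]: The receptive field on the zero-padded input at this output position is [0 0 0 / 0 2 4 / 0 2 -2]. Elementwise product with the kernel and sum: 0·-1 + 0·-2 + 0·-2 + 0·2 + 2·1 + 4·3 + 0·1 + 2·-2 + -2·-1.
Output[0,1]: The receptive field on the zero-padded input at this output position is [0 0 0 / 4 -4 -1 / -2 -2 5]. Elementwise product with the kernel and sum: 0·-1 + 0·-2 + 0·-2 + 4·2 + -4·1 + -1·3 + -2·1 + -2·-2 + 5·-1.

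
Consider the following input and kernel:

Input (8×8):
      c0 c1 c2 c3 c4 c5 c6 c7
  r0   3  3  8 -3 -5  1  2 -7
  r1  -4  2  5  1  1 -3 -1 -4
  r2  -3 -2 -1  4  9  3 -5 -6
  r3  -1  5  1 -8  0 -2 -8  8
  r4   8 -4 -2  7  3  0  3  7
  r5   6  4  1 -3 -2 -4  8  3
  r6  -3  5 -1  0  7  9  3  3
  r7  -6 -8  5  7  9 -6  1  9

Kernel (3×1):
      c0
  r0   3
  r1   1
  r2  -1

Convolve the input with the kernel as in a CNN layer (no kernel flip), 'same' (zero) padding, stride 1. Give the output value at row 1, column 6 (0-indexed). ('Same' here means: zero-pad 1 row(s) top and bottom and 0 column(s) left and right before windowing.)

10

The receptive field on the zero-padded input at this output position is [2 / -1 / -5]. Elementwise product with the kernel and sum: 2·3 + -1·1 + -5·-1.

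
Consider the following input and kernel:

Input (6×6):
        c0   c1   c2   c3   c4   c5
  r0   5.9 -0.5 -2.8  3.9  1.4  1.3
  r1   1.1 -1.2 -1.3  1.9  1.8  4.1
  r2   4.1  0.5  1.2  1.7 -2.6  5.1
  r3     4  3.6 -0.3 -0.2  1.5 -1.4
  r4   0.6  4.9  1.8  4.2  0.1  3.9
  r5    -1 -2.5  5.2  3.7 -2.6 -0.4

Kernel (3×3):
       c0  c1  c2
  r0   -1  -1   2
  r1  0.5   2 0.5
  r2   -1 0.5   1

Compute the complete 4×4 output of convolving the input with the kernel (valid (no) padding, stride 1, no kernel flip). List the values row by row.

Output[0,0]: The receptive field on the input at this output position is [5.9 -0.5 -2.8 / 1.1 -1.2 -1.3 / 4.1 0.5 1.2]. Elementwise product with the kernel and sum: 5.9·-1 + -0.5·-1 + -2.8·2 + 1.1·0.5 + -1.2·2 + -1.3·0.5 + 4.1·-1 + 0.5·0.5 + 1.2·1.
Output[0,1]: The receptive field on the input at this output position is [-0.5 -2.8 3.9 / -1.2 -1.3 1.9 / 0.5 1.2 1.7]. Elementwise product with the kernel and sum: -0.5·-1 + -2.8·-1 + 3.9·2 + -1.2·0.5 + -1.3·2 + 1.9·0.5 + 0.5·-1 + 1.2·0.5 + 1.7·1.

-16.15 10.65 2.8 6
-1.35 5.85 7.4 2.25
10.5 3 -7.5 13.05
7.75 13.25 6.9 -5.25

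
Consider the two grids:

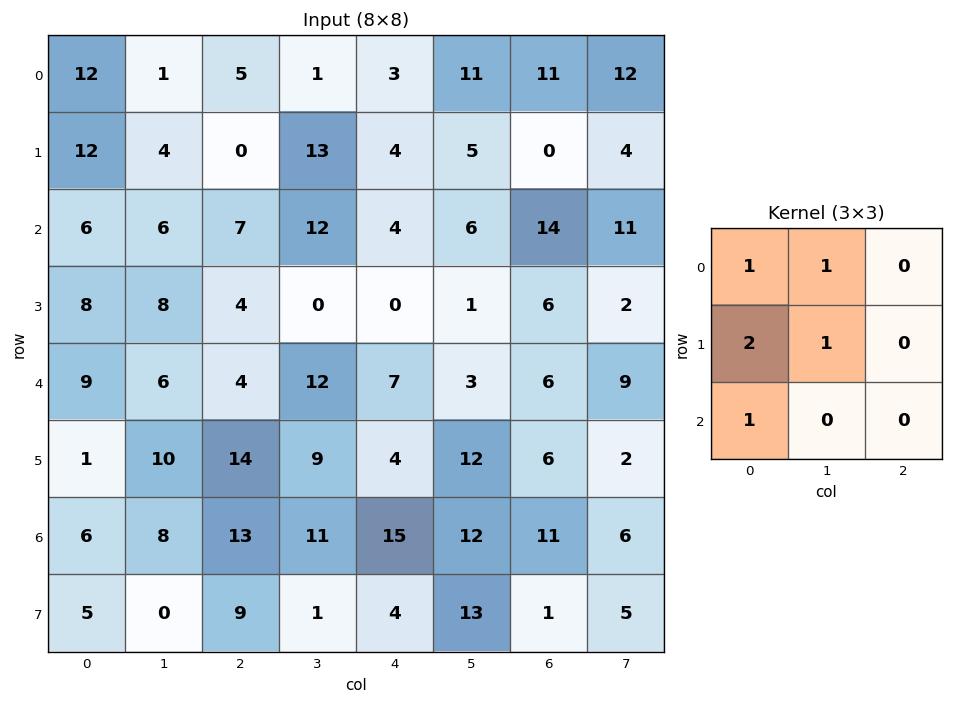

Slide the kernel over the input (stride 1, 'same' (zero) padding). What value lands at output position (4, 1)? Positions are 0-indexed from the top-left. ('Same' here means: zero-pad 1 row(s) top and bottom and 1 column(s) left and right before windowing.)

The receptive field on the zero-padded input at this output position is [8 8 4 / 9 6 4 / 1 10 14]. Elementwise product with the kernel and sum: 8·1 + 8·1 + 9·2 + 6·1 + 1·1.

41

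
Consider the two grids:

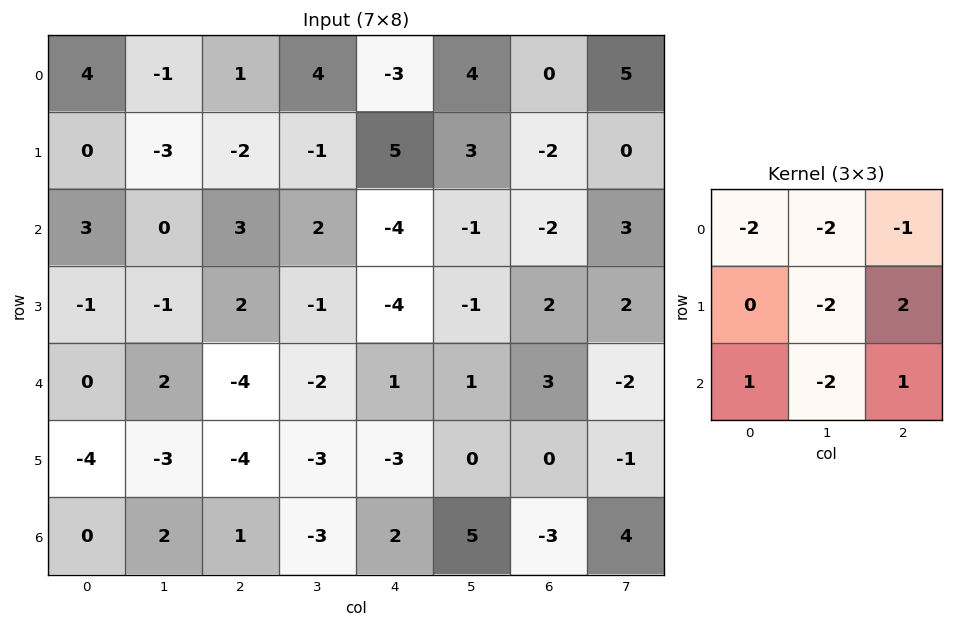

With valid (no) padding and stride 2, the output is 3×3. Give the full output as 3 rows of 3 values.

Output[0,0]: The receptive field on the input at this output position is [4 -1 1 / 0 -3 -2 / 3 0 3]. Elementwise product with the kernel and sum: 4·-2 + -1·-2 + 1·-1 + -3·-2 + -2·2 + 3·1 + 0·-2 + 3·1.
Output[0,1]: The receptive field on the input at this output position is [1 4 -3 / -2 -1 5 / 3 2 -4]. Elementwise product with the kernel and sum: 1·-2 + 4·-2 + -3·-1 + -1·-2 + 5·2 + 3·1 + 2·-2 + -4·1.

1 0 -16
-11 -11 20
-5 20 -18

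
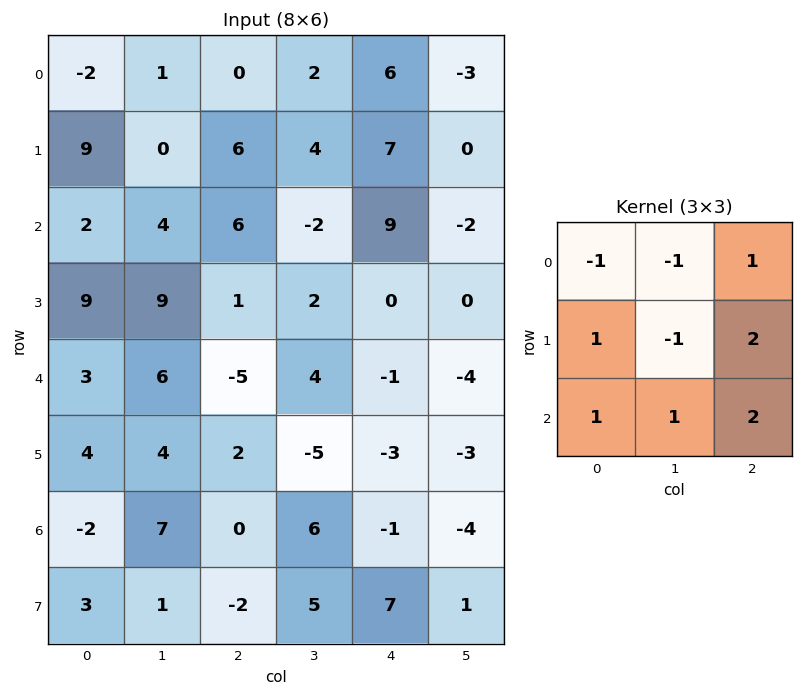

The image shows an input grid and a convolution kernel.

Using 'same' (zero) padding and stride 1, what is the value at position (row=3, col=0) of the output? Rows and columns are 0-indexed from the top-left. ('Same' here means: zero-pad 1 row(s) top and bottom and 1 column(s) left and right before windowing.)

The receptive field on the zero-padded input at this output position is [0 2 4 / 0 9 9 / 0 3 6]. Elementwise product with the kernel and sum: 0·-1 + 2·-1 + 4·1 + 0·1 + 9·-1 + 9·2 + 0·1 + 3·1 + 6·2.

26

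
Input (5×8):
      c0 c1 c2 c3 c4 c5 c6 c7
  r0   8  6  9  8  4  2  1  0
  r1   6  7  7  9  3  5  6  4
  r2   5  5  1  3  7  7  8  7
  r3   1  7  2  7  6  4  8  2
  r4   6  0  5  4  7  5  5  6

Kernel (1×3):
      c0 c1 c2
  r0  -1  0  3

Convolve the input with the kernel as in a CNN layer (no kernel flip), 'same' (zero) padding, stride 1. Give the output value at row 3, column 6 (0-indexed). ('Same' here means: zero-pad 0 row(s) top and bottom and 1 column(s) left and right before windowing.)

2

The receptive field on the zero-padded input at this output position is [4 8 2]. Elementwise product with the kernel and sum: 4·-1 + 2·3.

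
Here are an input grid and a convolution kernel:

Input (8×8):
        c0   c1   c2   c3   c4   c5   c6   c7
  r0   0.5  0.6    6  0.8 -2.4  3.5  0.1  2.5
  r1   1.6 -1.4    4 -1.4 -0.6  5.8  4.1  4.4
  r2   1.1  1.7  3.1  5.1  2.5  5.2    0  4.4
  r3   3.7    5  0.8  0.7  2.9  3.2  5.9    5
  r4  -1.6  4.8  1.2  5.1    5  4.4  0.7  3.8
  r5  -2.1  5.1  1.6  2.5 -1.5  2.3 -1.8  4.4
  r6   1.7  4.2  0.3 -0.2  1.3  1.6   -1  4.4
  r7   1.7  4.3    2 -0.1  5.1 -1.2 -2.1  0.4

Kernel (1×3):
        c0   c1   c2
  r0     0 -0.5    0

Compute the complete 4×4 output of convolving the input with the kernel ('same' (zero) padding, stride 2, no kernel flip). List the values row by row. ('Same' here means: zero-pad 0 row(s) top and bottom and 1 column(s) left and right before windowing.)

-0.25 -3 1.2 -0.05
-0.55 -1.55 -1.25 0
0.8 -0.6 -2.5 -0.35
-0.85 -0.15 -0.65 0.5

Output[0,0]: The receptive field on the zero-padded input at this output position is [0 0.5 0.6]. Elementwise product with the kernel and sum: 0.5·-0.5.
Output[0,1]: The receptive field on the zero-padded input at this output position is [0.6 6 0.8]. Elementwise product with the kernel and sum: 6·-0.5.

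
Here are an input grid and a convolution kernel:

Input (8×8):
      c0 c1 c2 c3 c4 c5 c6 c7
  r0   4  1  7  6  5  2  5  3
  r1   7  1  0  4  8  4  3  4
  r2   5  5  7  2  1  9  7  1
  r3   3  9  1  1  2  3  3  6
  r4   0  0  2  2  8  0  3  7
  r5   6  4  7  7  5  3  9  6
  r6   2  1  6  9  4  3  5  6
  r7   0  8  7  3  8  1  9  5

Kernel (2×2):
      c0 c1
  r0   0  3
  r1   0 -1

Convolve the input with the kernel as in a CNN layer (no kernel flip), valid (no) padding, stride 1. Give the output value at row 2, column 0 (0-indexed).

6

The receptive field on the input at this output position is [5 5 / 3 9]. Elementwise product with the kernel and sum: 5·3 + 9·-1.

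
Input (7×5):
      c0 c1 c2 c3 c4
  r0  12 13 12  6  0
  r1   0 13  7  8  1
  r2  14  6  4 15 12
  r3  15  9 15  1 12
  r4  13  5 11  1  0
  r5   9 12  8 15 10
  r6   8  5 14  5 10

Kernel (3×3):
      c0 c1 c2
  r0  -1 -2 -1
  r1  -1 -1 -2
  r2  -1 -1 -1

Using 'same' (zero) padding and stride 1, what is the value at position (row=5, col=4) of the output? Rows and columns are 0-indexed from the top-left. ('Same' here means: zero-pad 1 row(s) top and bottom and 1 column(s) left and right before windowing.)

-41

The receptive field on the zero-padded input at this output position is [1 0 0 / 15 10 0 / 5 10 0]. Elementwise product with the kernel and sum: 1·-1 + 0·-2 + 0·-1 + 15·-1 + 10·-1 + 0·-2 + 5·-1 + 10·-1 + 0·-1.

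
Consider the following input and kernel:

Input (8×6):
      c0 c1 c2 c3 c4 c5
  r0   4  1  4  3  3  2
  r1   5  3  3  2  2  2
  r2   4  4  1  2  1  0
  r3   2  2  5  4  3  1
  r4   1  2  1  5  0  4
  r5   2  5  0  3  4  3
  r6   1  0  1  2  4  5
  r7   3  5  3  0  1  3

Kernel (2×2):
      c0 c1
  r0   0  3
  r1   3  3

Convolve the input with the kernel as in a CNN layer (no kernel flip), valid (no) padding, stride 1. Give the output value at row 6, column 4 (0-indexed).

27

The receptive field on the input at this output position is [4 5 / 1 3]. Elementwise product with the kernel and sum: 5·3 + 1·3 + 3·3.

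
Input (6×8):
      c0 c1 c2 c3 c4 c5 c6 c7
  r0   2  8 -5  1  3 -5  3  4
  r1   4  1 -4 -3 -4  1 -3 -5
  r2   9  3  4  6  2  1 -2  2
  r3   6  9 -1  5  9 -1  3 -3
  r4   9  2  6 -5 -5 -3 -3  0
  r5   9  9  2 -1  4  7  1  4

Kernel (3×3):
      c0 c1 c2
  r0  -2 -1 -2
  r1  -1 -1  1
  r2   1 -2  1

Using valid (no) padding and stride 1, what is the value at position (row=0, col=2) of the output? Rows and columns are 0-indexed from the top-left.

The receptive field on the input at this output position is [-5 1 3 / -4 -3 -4 / 4 6 2]. Elementwise product with the kernel and sum: -5·-2 + 1·-1 + 3·-2 + -4·-1 + -3·-1 + -4·1 + 4·1 + 6·-2 + 2·1.

0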